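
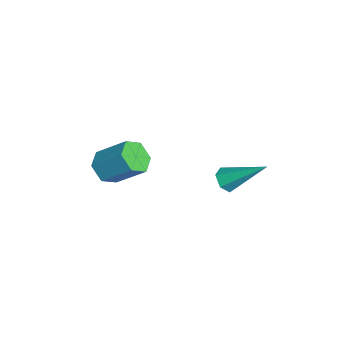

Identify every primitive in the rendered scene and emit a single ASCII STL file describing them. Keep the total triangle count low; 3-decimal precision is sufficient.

solid 
facet normal -0.292 -0.750 -0.594
outer loop
vertex 0.335 1.379 0.168
vertex -0.144 1.601 0.123
vertex 0.239 1.725 -0.222
endloop
endfacet
facet normal 0.982 0.080 -0.170
outer loop
vertex 0.335 1.379 0.168
vertex 0.239 1.725 -0.222
vertex 0.384 2.959 1.197
endloop
endfacet
facet normal -0.292 -0.750 -0.594
outer loop
vertex 0.239 1.725 -0.222
vertex -0.144 1.601 0.123
vertex -0.24 1.947 -0.267
endloop
endfacet
facet normal 0.375 0.680 -0.630
outer loop
vertex 0.239 1.725 -0.222
vertex -0.24 1.947 -0.267
vertex 0.384 2.959 1.197
endloop
endfacet
facet normal -0.292 -0.750 -0.594
outer loop
vertex -0.24 1.947 -0.267
vertex -0.144 1.601 0.123
vertex -0.623 1.823 0.078
endloop
endfacet
facet normal -0.536 0.784 -0.313
outer loop
vertex -0.24 1.947 -0.267
vertex -0.623 1.823 0.078
vertex 0.384 2.959 1.197
endloop
endfacet
facet normal -0.292 -0.750 -0.594
outer loop
vertex -0.623 1.823 0.078
vertex -0.144 1.601 0.123
vertex -0.527 1.477 0.468
endloop
endfacet
facet normal -0.839 0.288 0.462
outer loop
vertex -0.623 1.823 0.078
vertex -0.527 1.477 0.468
vertex 0.384 2.959 1.197
endloop
endfacet
facet normal -0.292 -0.750 -0.594
outer loop
vertex -0.527 1.477 0.468
vertex -0.144 1.601 0.123
vertex -0.048 1.255 0.513
endloop
endfacet
facet normal -0.231 -0.311 0.922
outer loop
vertex -0.527 1.477 0.468
vertex -0.048 1.255 0.513
vertex 0.384 2.959 1.197
endloop
endfacet
facet normal -0.292 -0.750 -0.594
outer loop
vertex -0.048 1.255 0.513
vertex -0.144 1.601 0.123
vertex 0.335 1.379 0.168
endloop
endfacet
facet normal 0.679 -0.415 0.605
outer loop
vertex -0.048 1.255 0.513
vertex 0.335 1.379 0.168
vertex 0.384 2.959 1.197
endloop
endfacet
facet normal -0.346 -0.682 -0.645
outer loop
vertex -2.284 -2.895 -0.613
vertex -2.602 -2.358 -1.01
vertex -1.908 -2.568 -1.16
endloop
endfacet
facet normal 0.789 -0.583 0.194
outer loop
vertex -2.284 -2.895 -0.613
vertex -1.908 -2.568 -1.16
vertex -1.76 -1.859 0.368
endloop
endfacet
facet normal 0.790 -0.582 0.194
outer loop
vertex -1.76 -1.859 0.368
vertex -1.908 -2.568 -1.16
vertex -1.384 -1.531 -0.179
endloop
endfacet
facet normal 0.344 0.682 0.645
outer loop
vertex -1.76 -1.859 0.368
vertex -1.384 -1.531 -0.179
vertex -2.078 -1.322 -0.03
endloop
endfacet
facet normal -0.346 -0.682 -0.645
outer loop
vertex -1.908 -2.568 -1.16
vertex -2.602 -2.358 -1.01
vertex -2.226 -2.031 -1.557
endloop
endfacet
facet normal 0.834 0.092 -0.543
outer loop
vertex -1.908 -2.568 -1.16
vertex -2.226 -2.031 -1.557
vertex -1.384 -1.531 -0.179
endloop
endfacet
facet normal 0.835 0.092 -0.543
outer loop
vertex -1.384 -1.531 -0.179
vertex -2.226 -2.031 -1.557
vertex -1.702 -0.994 -0.577
endloop
endfacet
facet normal 0.344 0.682 0.645
outer loop
vertex -1.384 -1.531 -0.179
vertex -1.702 -0.994 -0.577
vertex -2.078 -1.322 -0.03
endloop
endfacet
facet normal -0.345 -0.682 -0.645
outer loop
vertex -2.226 -2.031 -1.557
vertex -2.602 -2.358 -1.01
vertex -2.92 -1.821 -1.408
endloop
endfacet
facet normal 0.046 0.674 -0.737
outer loop
vertex -2.226 -2.031 -1.557
vertex -2.92 -1.821 -1.408
vertex -1.702 -0.994 -0.577
endloop
endfacet
facet normal 0.044 0.675 -0.736
outer loop
vertex -1.702 -0.994 -0.577
vertex -2.92 -1.821 -1.408
vertex -2.396 -0.785 -0.427
endloop
endfacet
facet normal 0.345 0.681 0.646
outer loop
vertex -1.702 -0.994 -0.577
vertex -2.396 -0.785 -0.427
vertex -2.078 -1.322 -0.03
endloop
endfacet
facet normal -0.344 -0.682 -0.645
outer loop
vertex -2.92 -1.821 -1.408
vertex -2.602 -2.358 -1.01
vertex -3.296 -2.149 -0.861
endloop
endfacet
facet normal -0.790 0.582 -0.193
outer loop
vertex -2.92 -1.821 -1.408
vertex -3.296 -2.149 -0.861
vertex -2.396 -0.785 -0.427
endloop
endfacet
facet normal -0.789 0.583 -0.194
outer loop
vertex -2.396 -0.785 -0.427
vertex -3.296 -2.149 -0.861
vertex -2.772 -1.112 0.12
endloop
endfacet
facet normal 0.346 0.682 0.645
outer loop
vertex -2.396 -0.785 -0.427
vertex -2.772 -1.112 0.12
vertex -2.078 -1.322 -0.03
endloop
endfacet
facet normal -0.344 -0.682 -0.645
outer loop
vertex -3.296 -2.149 -0.861
vertex -2.602 -2.358 -1.01
vertex -2.978 -2.686 -0.463
endloop
endfacet
facet normal -0.835 -0.092 0.543
outer loop
vertex -3.296 -2.149 -0.861
vertex -2.978 -2.686 -0.463
vertex -2.772 -1.112 0.12
endloop
endfacet
facet normal -0.834 -0.092 0.544
outer loop
vertex -2.772 -1.112 0.12
vertex -2.978 -2.686 -0.463
vertex -2.454 -1.649 0.517
endloop
endfacet
facet normal 0.346 0.682 0.645
outer loop
vertex -2.772 -1.112 0.12
vertex -2.454 -1.649 0.517
vertex -2.078 -1.322 -0.03
endloop
endfacet
facet normal -0.345 -0.681 -0.646
outer loop
vertex -2.978 -2.686 -0.463
vertex -2.602 -2.358 -1.01
vertex -2.284 -2.895 -0.613
endloop
endfacet
facet normal -0.044 -0.674 0.737
outer loop
vertex -2.978 -2.686 -0.463
vertex -2.284 -2.895 -0.613
vertex -2.454 -1.649 0.517
endloop
endfacet
facet normal -0.046 -0.675 0.737
outer loop
vertex -2.454 -1.649 0.517
vertex -2.284 -2.895 -0.613
vertex -1.76 -1.859 0.368
endloop
endfacet
facet normal 0.345 0.682 0.645
outer loop
vertex -2.454 -1.649 0.517
vertex -1.76 -1.859 0.368
vertex -2.078 -1.322 -0.03
endloop
endfacet

endsolid


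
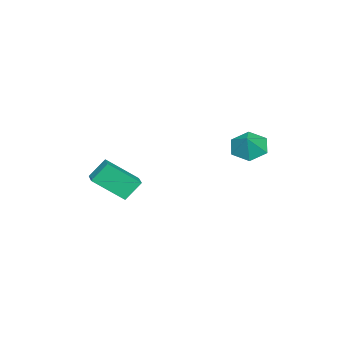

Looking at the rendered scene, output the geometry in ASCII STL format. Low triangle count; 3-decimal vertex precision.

solid 
facet normal -0.455 0.457 0.764
outer loop
vertex -1.271 -2.815 0.27
vertex -0.301 -2.219 0.491
vertex -1.831 -1.487 -0.857
endloop
endfacet
facet normal -0.836 -0.514 -0.190
outer loop
vertex -1.299 -2.021 -1.751
vertex -1.271 -2.815 0.27
vertex -1.831 -1.487 -0.857
endloop
endfacet
facet normal -0.455 0.456 0.765
outer loop
vertex -1.831 -1.487 -0.857
vertex -0.301 -2.219 0.491
vertex -0.862 -0.89 -0.636
endloop
endfacet
facet normal -0.307 0.726 -0.616
outer loop
vertex -0.862 -0.89 -0.636
vertex -1.299 -2.021 -1.751
vertex -1.831 -1.487 -0.857
endloop
endfacet
facet normal 0.306 -0.726 0.616
outer loop
vertex -1.271 -2.815 0.27
vertex 0.231 -2.753 -0.403
vertex -0.301 -2.219 0.491
endloop
endfacet
facet normal -0.836 -0.515 -0.191
outer loop
vertex -0.738 -3.35 -0.624
vertex -1.271 -2.815 0.27
vertex -1.299 -2.021 -1.751
endloop
endfacet
facet normal 0.306 -0.725 0.617
outer loop
vertex -0.738 -3.35 -0.624
vertex 0.231 -2.753 -0.403
vertex -1.271 -2.815 0.27
endloop
endfacet
facet normal 0.836 0.514 0.190
outer loop
vertex -0.301 -2.219 0.491
vertex 0.231 -2.753 -0.403
vertex -0.862 -0.89 -0.636
endloop
endfacet
facet normal -0.305 0.726 -0.616
outer loop
vertex -0.329 -1.425 -1.53
vertex -1.299 -2.021 -1.751
vertex -0.862 -0.89 -0.636
endloop
endfacet
facet normal 0.836 0.514 0.191
outer loop
vertex -0.862 -0.89 -0.636
vertex 0.231 -2.753 -0.403
vertex -0.329 -1.425 -1.53
endloop
endfacet
facet normal 0.455 -0.457 -0.765
outer loop
vertex -0.329 -1.425 -1.53
vertex -0.738 -3.35 -0.624
vertex -1.299 -2.021 -1.751
endloop
endfacet
facet normal 0.456 -0.456 -0.764
outer loop
vertex 0.231 -2.753 -0.403
vertex -0.738 -3.35 -0.624
vertex -0.329 -1.425 -1.53
endloop
endfacet
facet normal -0.665 -0.157 -0.730
outer loop
vertex -2.861 3.244 0.605
vertex -3.46 2.98 1.208
vertex -3.409 3.838 0.977
endloop
endfacet
facet normal 0.737 0.675 0.008
outer loop
vertex -2.861 3.244 0.605
vertex -3.409 3.838 0.977
vertex -2.78 3.14 1.952
endloop
endfacet
facet normal -0.665 -0.157 -0.730
outer loop
vertex -3.409 3.838 0.977
vertex -3.46 2.98 1.208
vertex -4.008 3.574 1.58
endloop
endfacet
facet normal 0.144 0.846 0.513
outer loop
vertex -3.409 3.838 0.977
vertex -4.008 3.574 1.58
vertex -2.78 3.14 1.952
endloop
endfacet
facet normal -0.666 -0.158 -0.729
outer loop
vertex -4.008 3.574 1.58
vertex -3.46 2.98 1.208
vertex -4.058 2.716 1.811
endloop
endfacet
facet normal -0.192 0.266 0.945
outer loop
vertex -4.008 3.574 1.58
vertex -4.058 2.716 1.811
vertex -2.78 3.14 1.952
endloop
endfacet
facet normal -0.666 -0.158 -0.729
outer loop
vertex -4.058 2.716 1.811
vertex -3.46 2.98 1.208
vertex -3.51 2.122 1.439
endloop
endfacet
facet normal 0.065 -0.486 0.872
outer loop
vertex -4.058 2.716 1.811
vertex -3.51 2.122 1.439
vertex -2.78 3.14 1.952
endloop
endfacet
facet normal -0.666 -0.158 -0.729
outer loop
vertex -3.51 2.122 1.439
vertex -3.46 2.98 1.208
vertex -2.912 2.386 0.836
endloop
endfacet
facet normal 0.659 -0.657 0.366
outer loop
vertex -3.51 2.122 1.439
vertex -2.912 2.386 0.836
vertex -2.78 3.14 1.952
endloop
endfacet
facet normal -0.665 -0.157 -0.730
outer loop
vertex -2.912 2.386 0.836
vertex -3.46 2.98 1.208
vertex -2.861 3.244 0.605
endloop
endfacet
facet normal 0.995 -0.077 -0.066
outer loop
vertex -2.912 2.386 0.836
vertex -2.861 3.244 0.605
vertex -2.78 3.14 1.952
endloop
endfacet

endsolid


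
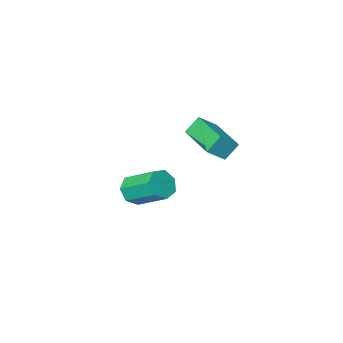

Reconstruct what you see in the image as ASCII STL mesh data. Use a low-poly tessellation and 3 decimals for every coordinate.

solid 
facet normal -0.607 0.106 0.788
outer loop
vertex -3.058 0.224 1.39
vertex -2.85 2.07 1.302
vertex -3.774 0.278 0.831
endloop
endfacet
facet normal -0.112 -0.993 0.047
outer loop
vertex -3.27 0.19 0.178
vertex -3.058 0.224 1.39
vertex -3.774 0.278 0.831
endloop
endfacet
facet normal -0.607 0.106 0.788
outer loop
vertex -3.774 0.278 0.831
vertex -2.85 2.07 1.302
vertex -3.566 2.124 0.743
endloop
endfacet
facet normal -0.786 0.059 -0.615
outer loop
vertex -3.566 2.124 0.743
vertex -3.27 0.19 0.178
vertex -3.774 0.278 0.831
endloop
endfacet
facet normal 0.786 -0.059 0.615
outer loop
vertex -3.058 0.224 1.39
vertex -2.346 1.982 0.649
vertex -2.85 2.07 1.302
endloop
endfacet
facet normal -0.112 -0.993 0.047
outer loop
vertex -2.554 0.136 0.737
vertex -3.058 0.224 1.39
vertex -3.27 0.19 0.178
endloop
endfacet
facet normal 0.786 -0.059 0.615
outer loop
vertex -2.554 0.136 0.737
vertex -2.346 1.982 0.649
vertex -3.058 0.224 1.39
endloop
endfacet
facet normal 0.112 0.993 -0.047
outer loop
vertex -2.85 2.07 1.302
vertex -2.346 1.982 0.649
vertex -3.566 2.124 0.743
endloop
endfacet
facet normal -0.786 0.059 -0.615
outer loop
vertex -3.062 2.036 0.09
vertex -3.27 0.19 0.178
vertex -3.566 2.124 0.743
endloop
endfacet
facet normal 0.112 0.993 -0.047
outer loop
vertex -3.566 2.124 0.743
vertex -2.346 1.982 0.649
vertex -3.062 2.036 0.09
endloop
endfacet
facet normal 0.607 -0.106 -0.788
outer loop
vertex -3.062 2.036 0.09
vertex -2.554 0.136 0.737
vertex -3.27 0.19 0.178
endloop
endfacet
facet normal 0.607 -0.106 -0.788
outer loop
vertex -2.346 1.982 0.649
vertex -2.554 0.136 0.737
vertex -3.062 2.036 0.09
endloop
endfacet
facet normal 0.325 -0.795 -0.512
outer loop
vertex -1.836 -3.493 -3.838
vertex -2.476 -3.563 -4.136
vertex -1.92 -3.187 -4.366
endloop
endfacet
facet normal 0.936 0.349 0.053
outer loop
vertex -1.836 -3.493 -3.838
vertex -1.92 -3.187 -4.366
vertex -2.363 -2.207 -3.006
endloop
endfacet
facet normal 0.936 0.348 0.054
outer loop
vertex -2.363 -2.207 -3.006
vertex -1.92 -3.187 -4.366
vertex -2.447 -1.9 -3.534
endloop
endfacet
facet normal -0.325 0.794 0.513
outer loop
vertex -2.363 -2.207 -3.006
vertex -2.447 -1.9 -3.534
vertex -3.004 -2.277 -3.304
endloop
endfacet
facet normal 0.325 -0.794 -0.513
outer loop
vertex -1.92 -3.187 -4.366
vertex -2.476 -3.563 -4.136
vertex -2.423 -3.164 -4.72
endloop
endfacet
facet normal 0.476 0.607 -0.637
outer loop
vertex -1.92 -3.187 -4.366
vertex -2.423 -3.164 -4.72
vertex -2.447 -1.9 -3.534
endloop
endfacet
facet normal 0.476 0.606 -0.637
outer loop
vertex -2.447 -1.9 -3.534
vertex -2.423 -3.164 -4.72
vertex -2.951 -1.877 -3.889
endloop
endfacet
facet normal -0.325 0.794 0.513
outer loop
vertex -2.447 -1.9 -3.534
vertex -2.951 -1.877 -3.889
vertex -3.004 -2.277 -3.304
endloop
endfacet
facet normal 0.326 -0.794 -0.513
outer loop
vertex -2.423 -3.164 -4.72
vertex -2.476 -3.563 -4.136
vertex -2.966 -3.442 -4.635
endloop
endfacet
facet normal -0.341 0.407 -0.847
outer loop
vertex -2.423 -3.164 -4.72
vertex -2.966 -3.442 -4.635
vertex -2.951 -1.877 -3.889
endloop
endfacet
facet normal -0.342 0.407 -0.847
outer loop
vertex -2.951 -1.877 -3.889
vertex -2.966 -3.442 -4.635
vertex -3.494 -2.155 -3.803
endloop
endfacet
facet normal -0.325 0.794 0.513
outer loop
vertex -2.951 -1.877 -3.889
vertex -3.494 -2.155 -3.803
vertex -3.004 -2.277 -3.304
endloop
endfacet
facet normal 0.325 -0.795 -0.512
outer loop
vertex -2.966 -3.442 -4.635
vertex -2.476 -3.563 -4.136
vertex -3.141 -3.811 -4.173
endloop
endfacet
facet normal -0.902 -0.098 -0.420
outer loop
vertex -2.966 -3.442 -4.635
vertex -3.141 -3.811 -4.173
vertex -3.494 -2.155 -3.803
endloop
endfacet
facet normal -0.902 -0.099 -0.420
outer loop
vertex -3.494 -2.155 -3.803
vertex -3.141 -3.811 -4.173
vertex -3.668 -2.525 -3.342
endloop
endfacet
facet normal -0.326 0.794 0.514
outer loop
vertex -3.494 -2.155 -3.803
vertex -3.668 -2.525 -3.342
vertex -3.004 -2.277 -3.304
endloop
endfacet
facet normal 0.325 -0.794 -0.514
outer loop
vertex -3.141 -3.811 -4.173
vertex -2.476 -3.563 -4.136
vertex -2.814 -3.994 -3.684
endloop
endfacet
facet normal -0.783 -0.531 0.325
outer loop
vertex -3.141 -3.811 -4.173
vertex -2.814 -3.994 -3.684
vertex -3.668 -2.525 -3.342
endloop
endfacet
facet normal -0.783 -0.531 0.324
outer loop
vertex -3.668 -2.525 -3.342
vertex -2.814 -3.994 -3.684
vertex -3.342 -2.707 -2.852
endloop
endfacet
facet normal -0.326 0.795 0.512
outer loop
vertex -3.668 -2.525 -3.342
vertex -3.342 -2.707 -2.852
vertex -3.004 -2.277 -3.304
endloop
endfacet
facet normal 0.327 -0.794 -0.513
outer loop
vertex -2.814 -3.994 -3.684
vertex -2.476 -3.563 -4.136
vertex -2.234 -3.852 -3.534
endloop
endfacet
facet normal -0.075 -0.563 0.823
outer loop
vertex -2.814 -3.994 -3.684
vertex -2.234 -3.852 -3.534
vertex -3.342 -2.707 -2.852
endloop
endfacet
facet normal -0.075 -0.563 0.823
outer loop
vertex -3.342 -2.707 -2.852
vertex -2.234 -3.852 -3.534
vertex -2.761 -2.566 -2.703
endloop
endfacet
facet normal -0.324 0.795 0.513
outer loop
vertex -3.342 -2.707 -2.852
vertex -2.761 -2.566 -2.703
vertex -3.004 -2.277 -3.304
endloop
endfacet
facet normal 0.325 -0.795 -0.512
outer loop
vertex -2.234 -3.852 -3.534
vertex -2.476 -3.563 -4.136
vertex -1.836 -3.493 -3.838
endloop
endfacet
facet normal 0.691 -0.171 0.703
outer loop
vertex -2.234 -3.852 -3.534
vertex -1.836 -3.493 -3.838
vertex -2.761 -2.566 -2.703
endloop
endfacet
facet normal 0.690 -0.172 0.703
outer loop
vertex -2.761 -2.566 -2.703
vertex -1.836 -3.493 -3.838
vertex -2.363 -2.207 -3.006
endloop
endfacet
facet normal -0.325 0.794 0.513
outer loop
vertex -2.761 -2.566 -2.703
vertex -2.363 -2.207 -3.006
vertex -3.004 -2.277 -3.304
endloop
endfacet

endsolid


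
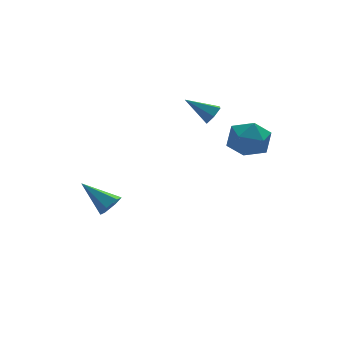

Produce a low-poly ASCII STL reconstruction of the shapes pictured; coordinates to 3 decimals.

solid 
facet normal -0.209 0.929 0.305
outer loop
vertex 2.352 -1.956 3.05
vertex 2.082 -2.32 3.975
vertex 3.058 -2.042 3.796
endloop
endfacet
facet normal 0.310 0.932 -0.186
outer loop
vertex 2.352 -1.956 3.05
vertex 3.058 -2.042 3.796
vertex 3.294 -2.313 2.83
endloop
endfacet
facet normal 0.055 0.626 -0.778
outer loop
vertex 2.352 -1.956 3.05
vertex 3.294 -2.313 2.83
vertex 2.464 -2.758 2.413
endloop
endfacet
facet normal -0.620 0.433 -0.654
outer loop
vertex 2.352 -1.956 3.05
vertex 2.464 -2.758 2.413
vertex 1.715 -2.763 3.12
endloop
endfacet
facet normal -0.784 0.620 0.015
outer loop
vertex 2.352 -1.956 3.05
vertex 1.715 -2.763 3.12
vertex 2.082 -2.32 3.975
endloop
endfacet
facet normal 0.846 0.529 0.058
outer loop
vertex 3.294 -2.313 2.83
vertex 3.058 -2.042 3.796
vertex 3.605 -2.897 3.62
endloop
endfacet
facet normal 0.007 0.524 0.852
outer loop
vertex 3.058 -2.042 3.796
vertex 2.082 -2.32 3.975
vertex 2.856 -2.902 4.327
endloop
endfacet
facet normal -0.923 0.026 0.383
outer loop
vertex 2.082 -2.32 3.975
vertex 1.715 -2.763 3.12
vertex 2.026 -3.347 3.91
endloop
endfacet
facet normal -0.659 -0.277 -0.700
outer loop
vertex 1.715 -2.763 3.12
vertex 2.464 -2.758 2.413
vertex 2.262 -3.618 2.944
endloop
endfacet
facet normal 0.434 0.033 -0.900
outer loop
vertex 2.464 -2.758 2.413
vertex 3.294 -2.313 2.83
vertex 3.238 -3.34 2.765
endloop
endfacet
facet normal 0.620 -0.433 0.654
outer loop
vertex 2.968 -3.704 3.69
vertex 3.605 -2.897 3.62
vertex 2.856 -2.902 4.327
endloop
endfacet
facet normal -0.055 -0.626 0.778
outer loop
vertex 2.968 -3.704 3.69
vertex 2.856 -2.902 4.327
vertex 2.026 -3.347 3.91
endloop
endfacet
facet normal -0.310 -0.932 0.186
outer loop
vertex 2.968 -3.704 3.69
vertex 2.026 -3.347 3.91
vertex 2.262 -3.618 2.944
endloop
endfacet
facet normal 0.209 -0.929 -0.305
outer loop
vertex 2.968 -3.704 3.69
vertex 2.262 -3.618 2.944
vertex 3.238 -3.34 2.765
endloop
endfacet
facet normal 0.784 -0.620 -0.015
outer loop
vertex 2.968 -3.704 3.69
vertex 3.238 -3.34 2.765
vertex 3.605 -2.897 3.62
endloop
endfacet
facet normal 0.659 0.277 0.700
outer loop
vertex 2.856 -2.902 4.327
vertex 3.605 -2.897 3.62
vertex 3.058 -2.042 3.796
endloop
endfacet
facet normal -0.434 -0.033 0.900
outer loop
vertex 2.026 -3.347 3.91
vertex 2.856 -2.902 4.327
vertex 2.082 -2.32 3.975
endloop
endfacet
facet normal -0.846 -0.529 -0.058
outer loop
vertex 2.262 -3.618 2.944
vertex 2.026 -3.347 3.91
vertex 1.715 -2.763 3.12
endloop
endfacet
facet normal -0.007 -0.524 -0.852
outer loop
vertex 3.238 -3.34 2.765
vertex 2.262 -3.618 2.944
vertex 2.464 -2.758 2.413
endloop
endfacet
facet normal 0.923 -0.026 -0.383
outer loop
vertex 3.605 -2.897 3.62
vertex 3.238 -3.34 2.765
vertex 3.294 -2.313 2.83
endloop
endfacet
facet normal 0.559 -0.628 -0.541
outer loop
vertex -2.2 -0.192 -0.876
vertex -2.391 0.1 -1.413
vertex -1.867 0.303 -1.107
endloop
endfacet
facet normal 0.446 0.114 0.888
outer loop
vertex -2.2 -0.192 -0.876
vertex -1.867 0.303 -1.107
vertex -3.369 1.2 -0.467
endloop
endfacet
facet normal 0.559 -0.630 -0.539
outer loop
vertex -1.867 0.303 -1.107
vertex -2.391 0.1 -1.413
vertex -2.057 0.594 -1.644
endloop
endfacet
facet normal 0.569 0.790 0.227
outer loop
vertex -1.867 0.303 -1.107
vertex -2.057 0.594 -1.644
vertex -3.369 1.2 -0.467
endloop
endfacet
facet normal 0.558 -0.630 -0.540
outer loop
vertex -2.057 0.594 -1.644
vertex -2.391 0.1 -1.413
vertex -2.582 0.391 -1.95
endloop
endfacet
facet normal -0.045 0.867 -0.497
outer loop
vertex -2.057 0.594 -1.644
vertex -2.582 0.391 -1.95
vertex -3.369 1.2 -0.467
endloop
endfacet
facet normal 0.560 -0.629 -0.540
outer loop
vertex -2.582 0.391 -1.95
vertex -2.391 0.1 -1.413
vertex -2.915 -0.104 -1.719
endloop
endfacet
facet normal -0.784 0.266 -0.561
outer loop
vertex -2.582 0.391 -1.95
vertex -2.915 -0.104 -1.719
vertex -3.369 1.2 -0.467
endloop
endfacet
facet normal 0.560 -0.629 -0.539
outer loop
vertex -2.915 -0.104 -1.719
vertex -2.391 0.1 -1.413
vertex -2.725 -0.395 -1.182
endloop
endfacet
facet normal -0.907 -0.410 0.098
outer loop
vertex -2.915 -0.104 -1.719
vertex -2.725 -0.395 -1.182
vertex -3.369 1.2 -0.467
endloop
endfacet
facet normal 0.558 -0.629 -0.541
outer loop
vertex -2.725 -0.395 -1.182
vertex -2.391 0.1 -1.413
vertex -2.2 -0.192 -0.876
endloop
endfacet
facet normal -0.292 -0.487 0.823
outer loop
vertex -2.725 -0.395 -1.182
vertex -2.2 -0.192 -0.876
vertex -3.369 1.2 -0.467
endloop
endfacet
facet normal 0.730 -0.408 -0.549
outer loop
vertex 2.695 0.776 3.326
vertex 2.446 0.99 2.836
vertex 2.846 1.311 3.129
endloop
endfacet
facet normal 0.360 0.231 0.904
outer loop
vertex 2.695 0.776 3.326
vertex 2.846 1.311 3.129
vertex 1.374 1.59 3.644
endloop
endfacet
facet normal 0.729 -0.407 -0.549
outer loop
vertex 2.846 1.311 3.129
vertex 2.446 0.99 2.836
vertex 2.597 1.526 2.639
endloop
endfacet
facet normal 0.269 0.925 0.269
outer loop
vertex 2.846 1.311 3.129
vertex 2.597 1.526 2.639
vertex 1.374 1.59 3.644
endloop
endfacet
facet normal 0.729 -0.407 -0.549
outer loop
vertex 2.597 1.526 2.639
vertex 2.446 0.99 2.836
vertex 2.197 1.205 2.346
endloop
endfacet
facet normal -0.330 0.827 -0.455
outer loop
vertex 2.597 1.526 2.639
vertex 2.197 1.205 2.346
vertex 1.374 1.59 3.644
endloop
endfacet
facet normal 0.729 -0.408 -0.549
outer loop
vertex 2.197 1.205 2.346
vertex 2.446 0.99 2.836
vertex 2.047 0.67 2.544
endloop
endfacet
facet normal -0.839 0.035 -0.542
outer loop
vertex 2.197 1.205 2.346
vertex 2.047 0.67 2.544
vertex 1.374 1.59 3.644
endloop
endfacet
facet normal 0.729 -0.408 -0.549
outer loop
vertex 2.047 0.67 2.544
vertex 2.446 0.99 2.836
vertex 2.296 0.455 3.034
endloop
endfacet
facet normal -0.748 -0.657 0.092
outer loop
vertex 2.047 0.67 2.544
vertex 2.296 0.455 3.034
vertex 1.374 1.59 3.644
endloop
endfacet
facet normal 0.730 -0.408 -0.549
outer loop
vertex 2.296 0.455 3.034
vertex 2.446 0.99 2.836
vertex 2.695 0.776 3.326
endloop
endfacet
facet normal -0.148 -0.559 0.816
outer loop
vertex 2.296 0.455 3.034
vertex 2.695 0.776 3.326
vertex 1.374 1.59 3.644
endloop
endfacet

endsolid


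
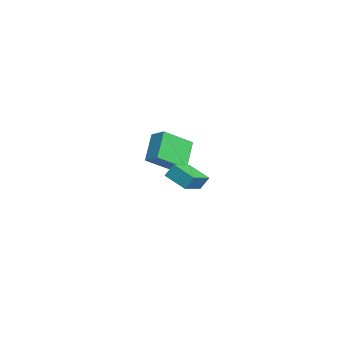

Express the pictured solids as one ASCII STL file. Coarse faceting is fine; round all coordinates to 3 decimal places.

solid 
facet normal -0.746 0.583 -0.322
outer loop
vertex 2.327 -2.962 -1.019
vertex 3.325 -2.022 -1.627
vertex 2.295 -3.432 -1.797
endloop
endfacet
facet normal -0.665 -0.626 0.406
outer loop
vertex 3.555 -4.418 -1.253
vertex 2.327 -2.962 -1.019
vertex 2.295 -3.432 -1.797
endloop
endfacet
facet normal -0.746 0.584 -0.321
outer loop
vertex 2.295 -3.432 -1.797
vertex 3.325 -2.022 -1.627
vertex 3.293 -2.492 -2.406
endloop
endfacet
facet normal -0.035 -0.517 -0.855
outer loop
vertex 3.293 -2.492 -2.406
vertex 3.555 -4.418 -1.253
vertex 2.295 -3.432 -1.797
endloop
endfacet
facet normal 0.035 0.516 0.856
outer loop
vertex 2.327 -2.962 -1.019
vertex 4.585 -3.008 -1.083
vertex 3.325 -2.022 -1.627
endloop
endfacet
facet normal -0.666 -0.627 0.405
outer loop
vertex 3.587 -3.948 -0.474
vertex 2.327 -2.962 -1.019
vertex 3.555 -4.418 -1.253
endloop
endfacet
facet normal 0.035 0.517 0.855
outer loop
vertex 3.587 -3.948 -0.474
vertex 4.585 -3.008 -1.083
vertex 2.327 -2.962 -1.019
endloop
endfacet
facet normal 0.665 0.627 -0.405
outer loop
vertex 3.325 -2.022 -1.627
vertex 4.585 -3.008 -1.083
vertex 3.293 -2.492 -2.406
endloop
endfacet
facet normal -0.034 -0.517 -0.855
outer loop
vertex 4.553 -3.478 -1.861
vertex 3.555 -4.418 -1.253
vertex 3.293 -2.492 -2.406
endloop
endfacet
facet normal 0.666 0.626 -0.406
outer loop
vertex 3.293 -2.492 -2.406
vertex 4.585 -3.008 -1.083
vertex 4.553 -3.478 -1.861
endloop
endfacet
facet normal 0.746 -0.584 0.322
outer loop
vertex 4.553 -3.478 -1.861
vertex 3.587 -3.948 -0.474
vertex 3.555 -4.418 -1.253
endloop
endfacet
facet normal 0.746 -0.583 0.322
outer loop
vertex 4.585 -3.008 -1.083
vertex 3.587 -3.948 -0.474
vertex 4.553 -3.478 -1.861
endloop
endfacet
facet normal -0.641 0.251 0.726
outer loop
vertex -3.17 -3.682 -0.454
vertex -3.785 -1.954 -1.595
vertex -3.961 -4.287 -0.943
endloop
endfacet
facet normal 0.285 -0.800 0.528
outer loop
vertex -2.635 -4.806 -2.445
vertex -3.17 -3.682 -0.454
vertex -3.961 -4.287 -0.943
endloop
endfacet
facet normal -0.640 0.251 0.726
outer loop
vertex -3.961 -4.287 -0.943
vertex -3.785 -1.954 -1.595
vertex -4.577 -2.559 -2.084
endloop
endfacet
facet normal -0.713 -0.545 -0.441
outer loop
vertex -4.577 -2.559 -2.084
vertex -2.635 -4.806 -2.445
vertex -3.961 -4.287 -0.943
endloop
endfacet
facet normal 0.713 0.545 0.441
outer loop
vertex -3.17 -3.682 -0.454
vertex -2.459 -2.473 -3.097
vertex -3.785 -1.954 -1.595
endloop
endfacet
facet normal 0.285 -0.800 0.528
outer loop
vertex -1.843 -4.201 -1.956
vertex -3.17 -3.682 -0.454
vertex -2.635 -4.806 -2.445
endloop
endfacet
facet normal 0.713 0.545 0.441
outer loop
vertex -1.843 -4.201 -1.956
vertex -2.459 -2.473 -3.097
vertex -3.17 -3.682 -0.454
endloop
endfacet
facet normal -0.285 0.800 -0.528
outer loop
vertex -3.785 -1.954 -1.595
vertex -2.459 -2.473 -3.097
vertex -4.577 -2.559 -2.084
endloop
endfacet
facet normal -0.713 -0.545 -0.441
outer loop
vertex -3.25 -3.078 -3.586
vertex -2.635 -4.806 -2.445
vertex -4.577 -2.559 -2.084
endloop
endfacet
facet normal -0.285 0.800 -0.528
outer loop
vertex -4.577 -2.559 -2.084
vertex -2.459 -2.473 -3.097
vertex -3.25 -3.078 -3.586
endloop
endfacet
facet normal 0.640 -0.251 -0.726
outer loop
vertex -3.25 -3.078 -3.586
vertex -1.843 -4.201 -1.956
vertex -2.635 -4.806 -2.445
endloop
endfacet
facet normal 0.641 -0.251 -0.726
outer loop
vertex -2.459 -2.473 -3.097
vertex -1.843 -4.201 -1.956
vertex -3.25 -3.078 -3.586
endloop
endfacet

endsolid


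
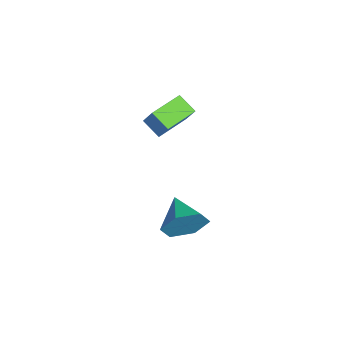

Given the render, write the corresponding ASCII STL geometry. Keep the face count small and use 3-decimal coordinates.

solid 
facet normal -0.641 0.767 0.041
outer loop
vertex -4.448 2.831 3.517
vertex -4.014 3.147 4.396
vertex -3.819 3.384 3.008
endloop
endfacet
facet normal -0.421 -0.307 -0.854
outer loop
vertex -2.806 2.173 2.944
vertex -4.448 2.831 3.517
vertex -3.819 3.384 3.008
endloop
endfacet
facet normal -0.641 0.767 0.041
outer loop
vertex -3.819 3.384 3.008
vertex -4.014 3.147 4.396
vertex -3.385 3.7 3.887
endloop
endfacet
facet normal 0.642 0.564 -0.520
outer loop
vertex -3.385 3.7 3.887
vertex -2.806 2.173 2.944
vertex -3.819 3.384 3.008
endloop
endfacet
facet normal -0.642 -0.564 0.520
outer loop
vertex -4.448 2.831 3.517
vertex -3.001 1.936 4.332
vertex -4.014 3.147 4.396
endloop
endfacet
facet normal -0.421 -0.307 -0.854
outer loop
vertex -3.435 1.62 3.453
vertex -4.448 2.831 3.517
vertex -2.806 2.173 2.944
endloop
endfacet
facet normal -0.642 -0.564 0.520
outer loop
vertex -3.435 1.62 3.453
vertex -3.001 1.936 4.332
vertex -4.448 2.831 3.517
endloop
endfacet
facet normal 0.421 0.307 0.854
outer loop
vertex -4.014 3.147 4.396
vertex -3.001 1.936 4.332
vertex -3.385 3.7 3.887
endloop
endfacet
facet normal 0.642 0.564 -0.520
outer loop
vertex -2.372 2.489 3.823
vertex -2.806 2.173 2.944
vertex -3.385 3.7 3.887
endloop
endfacet
facet normal 0.421 0.307 0.854
outer loop
vertex -3.385 3.7 3.887
vertex -3.001 1.936 4.332
vertex -2.372 2.489 3.823
endloop
endfacet
facet normal 0.641 -0.767 -0.041
outer loop
vertex -2.372 2.489 3.823
vertex -3.435 1.62 3.453
vertex -2.806 2.173 2.944
endloop
endfacet
facet normal 0.641 -0.767 -0.041
outer loop
vertex -3.001 1.936 4.332
vertex -3.435 1.62 3.453
vertex -2.372 2.489 3.823
endloop
endfacet
facet normal 0.952 0.158 -0.262
outer loop
vertex -0.838 2.592 -0.502
vertex -1.157 3.023 -1.404
vertex -1.023 3.624 -0.554
endloop
endfacet
facet normal -0.264 0.001 0.965
outer loop
vertex -0.838 2.592 -0.502
vertex -1.023 3.624 -0.554
vertex -2.643 2.777 -0.996
endloop
endfacet
facet normal 0.952 0.158 -0.262
outer loop
vertex -1.023 3.624 -0.554
vertex -1.157 3.023 -1.404
vertex -1.343 4.055 -1.456
endloop
endfacet
facet normal -0.504 0.696 0.511
outer loop
vertex -1.023 3.624 -0.554
vertex -1.343 4.055 -1.456
vertex -2.643 2.777 -0.996
endloop
endfacet
facet normal 0.952 0.158 -0.262
outer loop
vertex -1.343 4.055 -1.456
vertex -1.157 3.023 -1.404
vertex -1.477 3.454 -2.307
endloop
endfacet
facet normal -0.719 0.616 -0.322
outer loop
vertex -1.343 4.055 -1.456
vertex -1.477 3.454 -2.307
vertex -2.643 2.777 -0.996
endloop
endfacet
facet normal 0.952 0.157 -0.262
outer loop
vertex -1.477 3.454 -2.307
vertex -1.157 3.023 -1.404
vertex -1.292 2.422 -2.255
endloop
endfacet
facet normal -0.695 -0.160 -0.701
outer loop
vertex -1.477 3.454 -2.307
vertex -1.292 2.422 -2.255
vertex -2.643 2.777 -0.996
endloop
endfacet
facet normal 0.952 0.158 -0.262
outer loop
vertex -1.292 2.422 -2.255
vertex -1.157 3.023 -1.404
vertex -0.972 1.991 -1.353
endloop
endfacet
facet normal -0.455 -0.855 -0.247
outer loop
vertex -1.292 2.422 -2.255
vertex -0.972 1.991 -1.353
vertex -2.643 2.777 -0.996
endloop
endfacet
facet normal 0.952 0.158 -0.261
outer loop
vertex -0.972 1.991 -1.353
vertex -1.157 3.023 -1.404
vertex -0.838 2.592 -0.502
endloop
endfacet
facet normal -0.240 -0.775 0.585
outer loop
vertex -0.972 1.991 -1.353
vertex -0.838 2.592 -0.502
vertex -2.643 2.777 -0.996
endloop
endfacet

endsolid


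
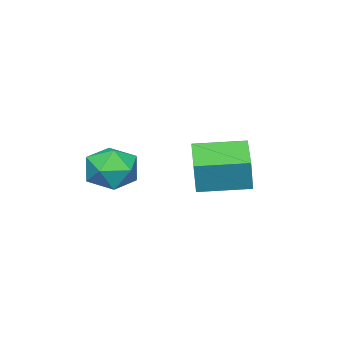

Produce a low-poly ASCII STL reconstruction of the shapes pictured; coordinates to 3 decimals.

solid 
facet normal -0.769 -0.581 0.266
outer loop
vertex -0.511 2.029 -0.601
vertex -1.645 3.597 -0.459
vertex -0.872 1.89 -1.947
endloop
endfacet
facet normal 0.584 -0.808 -0.073
outer loop
vertex 0.445 2.883 -2.401
vertex -0.511 2.029 -0.601
vertex -0.872 1.89 -1.947
endloop
endfacet
facet normal -0.770 -0.580 0.265
outer loop
vertex -0.872 1.89 -1.947
vertex -1.645 3.597 -0.459
vertex -2.005 3.459 -1.805
endloop
endfacet
facet normal -0.257 -0.099 -0.961
outer loop
vertex -2.005 3.459 -1.805
vertex 0.445 2.883 -2.401
vertex -0.872 1.89 -1.947
endloop
endfacet
facet normal 0.257 0.099 0.961
outer loop
vertex -0.511 2.029 -0.601
vertex -0.328 4.59 -0.913
vertex -1.645 3.597 -0.459
endloop
endfacet
facet normal 0.584 -0.808 -0.073
outer loop
vertex 0.805 3.021 -1.055
vertex -0.511 2.029 -0.601
vertex 0.445 2.883 -2.401
endloop
endfacet
facet normal 0.257 0.099 0.961
outer loop
vertex 0.805 3.021 -1.055
vertex -0.328 4.59 -0.913
vertex -0.511 2.029 -0.601
endloop
endfacet
facet normal -0.584 0.808 0.073
outer loop
vertex -1.645 3.597 -0.459
vertex -0.328 4.59 -0.913
vertex -2.005 3.459 -1.805
endloop
endfacet
facet normal -0.257 -0.099 -0.961
outer loop
vertex -0.689 4.451 -2.259
vertex 0.445 2.883 -2.401
vertex -2.005 3.459 -1.805
endloop
endfacet
facet normal -0.584 0.808 0.073
outer loop
vertex -2.005 3.459 -1.805
vertex -0.328 4.59 -0.913
vertex -0.689 4.451 -2.259
endloop
endfacet
facet normal 0.770 0.581 -0.265
outer loop
vertex -0.689 4.451 -2.259
vertex 0.805 3.021 -1.055
vertex 0.445 2.883 -2.401
endloop
endfacet
facet normal 0.770 0.580 -0.266
outer loop
vertex -0.328 4.59 -0.913
vertex 0.805 3.021 -1.055
vertex -0.689 4.451 -2.259
endloop
endfacet
facet normal -0.135 0.721 0.679
outer loop
vertex 2.931 1.981 -0.801
vertex 2.022 1.539 -0.512
vertex 2.916 1.259 -0.037
endloop
endfacet
facet normal 0.560 0.597 0.575
outer loop
vertex 2.931 1.981 -0.801
vertex 2.916 1.259 -0.037
vertex 3.678 1.242 -0.762
endloop
endfacet
facet normal 0.702 0.703 -0.116
outer loop
vertex 2.931 1.981 -0.801
vertex 3.678 1.242 -0.762
vertex 3.254 1.513 -1.685
endloop
endfacet
facet normal 0.094 0.894 -0.439
outer loop
vertex 2.931 1.981 -0.801
vertex 3.254 1.513 -1.685
vertex 2.23 1.696 -1.531
endloop
endfacet
facet normal -0.423 0.905 0.053
outer loop
vertex 2.931 1.981 -0.801
vertex 2.23 1.696 -1.531
vertex 2.022 1.539 -0.512
endloop
endfacet
facet normal 0.685 -0.090 0.723
outer loop
vertex 3.678 1.242 -0.762
vertex 2.916 1.259 -0.037
vertex 3.23 0.344 -0.449
endloop
endfacet
facet normal -0.439 0.111 0.892
outer loop
vertex 2.916 1.259 -0.037
vertex 2.022 1.539 -0.512
vertex 2.206 0.527 -0.295
endloop
endfacet
facet normal -0.904 0.409 -0.122
outer loop
vertex 2.022 1.539 -0.512
vertex 2.23 1.696 -1.531
vertex 1.782 0.798 -1.218
endloop
endfacet
facet normal -0.068 0.390 -0.918
outer loop
vertex 2.23 1.696 -1.531
vertex 3.254 1.513 -1.685
vertex 2.544 0.781 -1.943
endloop
endfacet
facet normal 0.915 0.081 -0.396
outer loop
vertex 3.254 1.513 -1.685
vertex 3.678 1.242 -0.762
vertex 3.438 0.501 -1.468
endloop
endfacet
facet normal -0.094 -0.894 0.439
outer loop
vertex 2.529 0.059 -1.179
vertex 3.23 0.344 -0.449
vertex 2.206 0.527 -0.295
endloop
endfacet
facet normal -0.702 -0.703 0.116
outer loop
vertex 2.529 0.059 -1.179
vertex 2.206 0.527 -0.295
vertex 1.782 0.798 -1.218
endloop
endfacet
facet normal -0.560 -0.597 -0.575
outer loop
vertex 2.529 0.059 -1.179
vertex 1.782 0.798 -1.218
vertex 2.544 0.781 -1.943
endloop
endfacet
facet normal 0.135 -0.721 -0.679
outer loop
vertex 2.529 0.059 -1.179
vertex 2.544 0.781 -1.943
vertex 3.438 0.501 -1.468
endloop
endfacet
facet normal 0.423 -0.905 -0.053
outer loop
vertex 2.529 0.059 -1.179
vertex 3.438 0.501 -1.468
vertex 3.23 0.344 -0.449
endloop
endfacet
facet normal 0.068 -0.390 0.918
outer loop
vertex 2.206 0.527 -0.295
vertex 3.23 0.344 -0.449
vertex 2.916 1.259 -0.037
endloop
endfacet
facet normal -0.915 -0.081 0.396
outer loop
vertex 1.782 0.798 -1.218
vertex 2.206 0.527 -0.295
vertex 2.022 1.539 -0.512
endloop
endfacet
facet normal -0.685 0.090 -0.723
outer loop
vertex 2.544 0.781 -1.943
vertex 1.782 0.798 -1.218
vertex 2.23 1.696 -1.531
endloop
endfacet
facet normal 0.439 -0.111 -0.892
outer loop
vertex 3.438 0.501 -1.468
vertex 2.544 0.781 -1.943
vertex 3.254 1.513 -1.685
endloop
endfacet
facet normal 0.904 -0.409 0.122
outer loop
vertex 3.23 0.344 -0.449
vertex 3.438 0.501 -1.468
vertex 3.678 1.242 -0.762
endloop
endfacet

endsolid


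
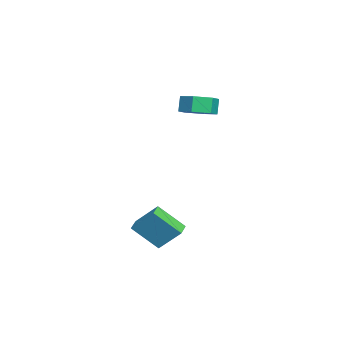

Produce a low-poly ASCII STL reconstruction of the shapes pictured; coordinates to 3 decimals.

solid 
facet normal 0.385 -0.082 -0.919
outer loop
vertex -1.254 4.215 2.76
vertex -2.03 3.496 2.499
vertex -2.196 4.56 2.335
endloop
endfacet
facet normal 0.323 0.945 0.052
outer loop
vertex -1.254 4.215 2.76
vertex -2.196 4.56 2.335
vertex -1.673 4.303 3.762
endloop
endfacet
facet normal 0.323 0.945 0.052
outer loop
vertex -1.673 4.303 3.762
vertex -2.196 4.56 2.335
vertex -2.616 4.649 3.337
endloop
endfacet
facet normal -0.384 0.082 0.920
outer loop
vertex -1.673 4.303 3.762
vertex -2.616 4.649 3.337
vertex -2.45 3.584 3.501
endloop
endfacet
facet normal 0.385 -0.082 -0.919
outer loop
vertex -2.196 4.56 2.335
vertex -2.03 3.496 2.499
vertex -2.973 3.841 2.074
endloop
endfacet
facet normal -0.587 0.747 -0.312
outer loop
vertex -2.196 4.56 2.335
vertex -2.973 3.841 2.074
vertex -2.616 4.649 3.337
endloop
endfacet
facet normal -0.587 0.747 -0.312
outer loop
vertex -2.616 4.649 3.337
vertex -2.973 3.841 2.074
vertex -3.392 3.93 3.076
endloop
endfacet
facet normal -0.385 0.082 0.919
outer loop
vertex -2.616 4.649 3.337
vertex -3.392 3.93 3.076
vertex -2.45 3.584 3.501
endloop
endfacet
facet normal 0.385 -0.082 -0.919
outer loop
vertex -2.973 3.841 2.074
vertex -2.03 3.496 2.499
vertex -2.807 2.777 2.238
endloop
endfacet
facet normal -0.910 -0.198 -0.363
outer loop
vertex -2.973 3.841 2.074
vertex -2.807 2.777 2.238
vertex -3.392 3.93 3.076
endloop
endfacet
facet normal -0.910 -0.198 -0.363
outer loop
vertex -3.392 3.93 3.076
vertex -2.807 2.777 2.238
vertex -3.226 2.865 3.24
endloop
endfacet
facet normal -0.385 0.082 0.919
outer loop
vertex -3.392 3.93 3.076
vertex -3.226 2.865 3.24
vertex -2.45 3.584 3.501
endloop
endfacet
facet normal 0.384 -0.082 -0.920
outer loop
vertex -2.807 2.777 2.238
vertex -2.03 3.496 2.499
vertex -1.864 2.431 2.663
endloop
endfacet
facet normal -0.323 -0.945 -0.052
outer loop
vertex -2.807 2.777 2.238
vertex -1.864 2.431 2.663
vertex -3.226 2.865 3.24
endloop
endfacet
facet normal -0.323 -0.945 -0.051
outer loop
vertex -3.226 2.865 3.24
vertex -1.864 2.431 2.663
vertex -2.284 2.52 3.665
endloop
endfacet
facet normal -0.385 0.082 0.919
outer loop
vertex -3.226 2.865 3.24
vertex -2.284 2.52 3.665
vertex -2.45 3.584 3.501
endloop
endfacet
facet normal 0.385 -0.082 -0.919
outer loop
vertex -1.864 2.431 2.663
vertex -2.03 3.496 2.499
vertex -1.088 3.15 2.924
endloop
endfacet
facet normal 0.587 -0.747 0.312
outer loop
vertex -1.864 2.431 2.663
vertex -1.088 3.15 2.924
vertex -2.284 2.52 3.665
endloop
endfacet
facet normal 0.587 -0.747 0.312
outer loop
vertex -2.284 2.52 3.665
vertex -1.088 3.15 2.924
vertex -1.507 3.239 3.926
endloop
endfacet
facet normal -0.385 0.082 0.919
outer loop
vertex -2.284 2.52 3.665
vertex -1.507 3.239 3.926
vertex -2.45 3.584 3.501
endloop
endfacet
facet normal 0.385 -0.082 -0.919
outer loop
vertex -1.088 3.15 2.924
vertex -2.03 3.496 2.499
vertex -1.254 4.215 2.76
endloop
endfacet
facet normal 0.910 0.198 0.363
outer loop
vertex -1.088 3.15 2.924
vertex -1.254 4.215 2.76
vertex -1.507 3.239 3.926
endloop
endfacet
facet normal 0.910 0.198 0.363
outer loop
vertex -1.507 3.239 3.926
vertex -1.254 4.215 2.76
vertex -1.673 4.303 3.762
endloop
endfacet
facet normal -0.385 0.082 0.919
outer loop
vertex -1.507 3.239 3.926
vertex -1.673 4.303 3.762
vertex -2.45 3.584 3.501
endloop
endfacet
facet normal -0.967 0.226 0.114
outer loop
vertex 3.427 1.444 -2.294
vertex 3.605 2.896 -3.672
vertex 2.995 0.255 -3.602
endloop
endfacet
facet normal -0.089 -0.722 0.686
outer loop
vertex 3.895 0.044 -3.708
vertex 3.427 1.444 -2.294
vertex 2.995 0.255 -3.602
endloop
endfacet
facet normal -0.967 0.226 0.114
outer loop
vertex 2.995 0.255 -3.602
vertex 3.605 2.896 -3.672
vertex 3.173 1.707 -4.98
endloop
endfacet
facet normal -0.238 -0.653 -0.719
outer loop
vertex 3.173 1.707 -4.98
vertex 3.895 0.044 -3.708
vertex 2.995 0.255 -3.602
endloop
endfacet
facet normal 0.238 0.653 0.719
outer loop
vertex 3.427 1.444 -2.294
vertex 4.505 2.685 -3.778
vertex 3.605 2.896 -3.672
endloop
endfacet
facet normal -0.089 -0.722 0.686
outer loop
vertex 4.327 1.233 -2.4
vertex 3.427 1.444 -2.294
vertex 3.895 0.044 -3.708
endloop
endfacet
facet normal 0.238 0.653 0.719
outer loop
vertex 4.327 1.233 -2.4
vertex 4.505 2.685 -3.778
vertex 3.427 1.444 -2.294
endloop
endfacet
facet normal 0.089 0.722 -0.686
outer loop
vertex 3.605 2.896 -3.672
vertex 4.505 2.685 -3.778
vertex 3.173 1.707 -4.98
endloop
endfacet
facet normal -0.238 -0.653 -0.719
outer loop
vertex 4.073 1.496 -5.086
vertex 3.895 0.044 -3.708
vertex 3.173 1.707 -4.98
endloop
endfacet
facet normal 0.089 0.722 -0.686
outer loop
vertex 3.173 1.707 -4.98
vertex 4.505 2.685 -3.778
vertex 4.073 1.496 -5.086
endloop
endfacet
facet normal 0.967 -0.226 -0.114
outer loop
vertex 4.073 1.496 -5.086
vertex 4.327 1.233 -2.4
vertex 3.895 0.044 -3.708
endloop
endfacet
facet normal 0.967 -0.226 -0.114
outer loop
vertex 4.505 2.685 -3.778
vertex 4.327 1.233 -2.4
vertex 4.073 1.496 -5.086
endloop
endfacet

endsolid


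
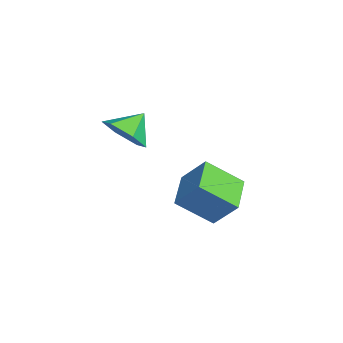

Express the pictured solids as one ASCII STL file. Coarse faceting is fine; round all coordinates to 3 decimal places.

solid 
facet normal -0.925 0.307 0.225
outer loop
vertex -0.933 -1.149 -2.276
vertex -0.339 -0.265 -1.042
vertex -0.715 0.4 -3.491
endloop
endfacet
facet normal -0.364 -0.543 -0.757
outer loop
vertex 0.959 -0.155 -3.898
vertex -0.933 -1.149 -2.276
vertex -0.715 0.4 -3.491
endloop
endfacet
facet normal -0.925 0.307 0.225
outer loop
vertex -0.715 0.4 -3.491
vertex -0.339 -0.265 -1.042
vertex -0.121 1.284 -2.256
endloop
endfacet
facet normal 0.110 0.782 -0.613
outer loop
vertex -0.121 1.284 -2.256
vertex 0.959 -0.155 -3.898
vertex -0.715 0.4 -3.491
endloop
endfacet
facet normal -0.110 -0.782 0.613
outer loop
vertex -0.933 -1.149 -2.276
vertex 1.335 -0.82 -1.449
vertex -0.339 -0.265 -1.042
endloop
endfacet
facet normal -0.364 -0.542 -0.757
outer loop
vertex 0.741 -1.704 -2.684
vertex -0.933 -1.149 -2.276
vertex 0.959 -0.155 -3.898
endloop
endfacet
facet normal -0.110 -0.782 0.613
outer loop
vertex 0.741 -1.704 -2.684
vertex 1.335 -0.82 -1.449
vertex -0.933 -1.149 -2.276
endloop
endfacet
facet normal 0.364 0.542 0.757
outer loop
vertex -0.339 -0.265 -1.042
vertex 1.335 -0.82 -1.449
vertex -0.121 1.284 -2.256
endloop
endfacet
facet normal 0.110 0.782 -0.613
outer loop
vertex 1.553 0.729 -2.664
vertex 0.959 -0.155 -3.898
vertex -0.121 1.284 -2.256
endloop
endfacet
facet normal 0.364 0.542 0.757
outer loop
vertex -0.121 1.284 -2.256
vertex 1.335 -0.82 -1.449
vertex 1.553 0.729 -2.664
endloop
endfacet
facet normal 0.925 -0.307 -0.225
outer loop
vertex 1.553 0.729 -2.664
vertex 0.741 -1.704 -2.684
vertex 0.959 -0.155 -3.898
endloop
endfacet
facet normal 0.925 -0.307 -0.225
outer loop
vertex 1.335 -0.82 -1.449
vertex 0.741 -1.704 -2.684
vertex 1.553 0.729 -2.664
endloop
endfacet
facet normal 0.419 -0.670 -0.612
outer loop
vertex 1.725 -4.319 2.706
vertex 1.362 -3.766 1.852
vertex 2.333 -3.54 2.269
endloop
endfacet
facet normal 0.334 0.249 0.909
outer loop
vertex 1.725 -4.319 2.706
vertex 2.333 -3.54 2.269
vertex 0.818 -2.894 2.648
endloop
endfacet
facet normal 0.419 -0.671 -0.612
outer loop
vertex 2.333 -3.54 2.269
vertex 1.362 -3.766 1.852
vertex 1.97 -2.988 1.415
endloop
endfacet
facet normal 0.440 0.828 0.348
outer loop
vertex 2.333 -3.54 2.269
vertex 1.97 -2.988 1.415
vertex 0.818 -2.894 2.648
endloop
endfacet
facet normal 0.418 -0.671 -0.612
outer loop
vertex 1.97 -2.988 1.415
vertex 1.362 -3.766 1.852
vertex 0.999 -3.213 0.998
endloop
endfacet
facet normal -0.138 0.970 -0.203
outer loop
vertex 1.97 -2.988 1.415
vertex 0.999 -3.213 0.998
vertex 0.818 -2.894 2.648
endloop
endfacet
facet normal 0.419 -0.670 -0.612
outer loop
vertex 0.999 -3.213 0.998
vertex 1.362 -3.766 1.852
vertex 0.392 -3.992 1.435
endloop
endfacet
facet normal -0.824 0.533 -0.193
outer loop
vertex 0.999 -3.213 0.998
vertex 0.392 -3.992 1.435
vertex 0.818 -2.894 2.648
endloop
endfacet
facet normal 0.419 -0.671 -0.611
outer loop
vertex 0.392 -3.992 1.435
vertex 1.362 -3.766 1.852
vertex 0.754 -4.544 2.289
endloop
endfacet
facet normal -0.930 -0.044 0.366
outer loop
vertex 0.392 -3.992 1.435
vertex 0.754 -4.544 2.289
vertex 0.818 -2.894 2.648
endloop
endfacet
facet normal 0.418 -0.671 -0.612
outer loop
vertex 0.754 -4.544 2.289
vertex 1.362 -3.766 1.852
vertex 1.725 -4.319 2.706
endloop
endfacet
facet normal -0.351 -0.186 0.918
outer loop
vertex 0.754 -4.544 2.289
vertex 1.725 -4.319 2.706
vertex 0.818 -2.894 2.648
endloop
endfacet

endsolid


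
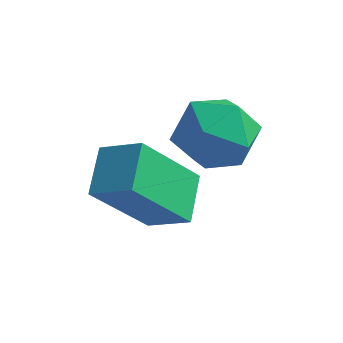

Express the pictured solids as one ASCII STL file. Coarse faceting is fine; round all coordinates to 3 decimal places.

solid 
facet normal -0.389 -0.507 0.769
outer loop
vertex 1.583 0.405 2.327
vertex 1.301 1.457 2.878
vertex 0.62 0.403 1.838
endloop
endfacet
facet normal 0.231 -0.862 -0.452
outer loop
vertex 1.419 1.443 0.262
vertex 1.583 0.405 2.327
vertex 0.62 0.403 1.838
endloop
endfacet
facet normal -0.389 -0.507 0.769
outer loop
vertex 0.62 0.403 1.838
vertex 1.301 1.457 2.878
vertex 0.338 1.455 2.389
endloop
endfacet
facet normal -0.891 -0.002 -0.453
outer loop
vertex 0.338 1.455 2.389
vertex 1.419 1.443 0.262
vertex 0.62 0.403 1.838
endloop
endfacet
facet normal 0.891 0.002 0.453
outer loop
vertex 1.583 0.405 2.327
vertex 2.1 2.497 1.302
vertex 1.301 1.457 2.878
endloop
endfacet
facet normal 0.231 -0.862 -0.452
outer loop
vertex 2.382 1.445 0.751
vertex 1.583 0.405 2.327
vertex 1.419 1.443 0.262
endloop
endfacet
facet normal 0.891 0.002 0.453
outer loop
vertex 2.382 1.445 0.751
vertex 2.1 2.497 1.302
vertex 1.583 0.405 2.327
endloop
endfacet
facet normal -0.231 0.862 0.452
outer loop
vertex 1.301 1.457 2.878
vertex 2.1 2.497 1.302
vertex 0.338 1.455 2.389
endloop
endfacet
facet normal -0.891 -0.002 -0.453
outer loop
vertex 1.137 2.495 0.813
vertex 1.419 1.443 0.262
vertex 0.338 1.455 2.389
endloop
endfacet
facet normal -0.231 0.862 0.452
outer loop
vertex 0.338 1.455 2.389
vertex 2.1 2.497 1.302
vertex 1.137 2.495 0.813
endloop
endfacet
facet normal 0.389 0.507 -0.769
outer loop
vertex 1.137 2.495 0.813
vertex 2.382 1.445 0.751
vertex 1.419 1.443 0.262
endloop
endfacet
facet normal 0.389 0.507 -0.769
outer loop
vertex 2.1 2.497 1.302
vertex 2.382 1.445 0.751
vertex 1.137 2.495 0.813
endloop
endfacet
facet normal -0.146 0.475 0.868
outer loop
vertex 2.101 3.827 2.785
vertex 1.66 2.981 3.174
vertex 2.676 3.122 3.268
endloop
endfacet
facet normal 0.435 0.723 0.537
outer loop
vertex 2.101 3.827 2.785
vertex 2.676 3.122 3.268
vertex 3.019 3.56 2.401
endloop
endfacet
facet normal 0.237 0.966 -0.105
outer loop
vertex 2.101 3.827 2.785
vertex 3.019 3.56 2.401
vertex 2.214 3.689 1.77
endloop
endfacet
facet normal -0.467 0.868 -0.170
outer loop
vertex 2.101 3.827 2.785
vertex 2.214 3.689 1.77
vertex 1.374 3.331 2.248
endloop
endfacet
facet normal -0.704 0.565 0.431
outer loop
vertex 2.101 3.827 2.785
vertex 1.374 3.331 2.248
vertex 1.66 2.981 3.174
endloop
endfacet
facet normal 0.882 0.176 0.438
outer loop
vertex 3.019 3.56 2.401
vertex 2.676 3.122 3.268
vertex 3.146 2.549 2.552
endloop
endfacet
facet normal -0.059 -0.225 0.973
outer loop
vertex 2.676 3.122 3.268
vertex 1.66 2.981 3.174
vertex 2.306 2.191 3.03
endloop
endfacet
facet normal -0.961 -0.081 0.266
outer loop
vertex 1.66 2.981 3.174
vertex 1.374 3.331 2.248
vertex 1.501 2.32 2.399
endloop
endfacet
facet normal -0.577 0.410 -0.707
outer loop
vertex 1.374 3.331 2.248
vertex 2.214 3.689 1.77
vertex 1.844 2.758 1.532
endloop
endfacet
facet normal 0.562 0.569 -0.601
outer loop
vertex 2.214 3.689 1.77
vertex 3.019 3.56 2.401
vertex 2.86 2.899 1.626
endloop
endfacet
facet normal 0.467 -0.868 0.170
outer loop
vertex 2.419 2.053 2.015
vertex 3.146 2.549 2.552
vertex 2.306 2.191 3.03
endloop
endfacet
facet normal -0.237 -0.966 0.105
outer loop
vertex 2.419 2.053 2.015
vertex 2.306 2.191 3.03
vertex 1.501 2.32 2.399
endloop
endfacet
facet normal -0.435 -0.723 -0.537
outer loop
vertex 2.419 2.053 2.015
vertex 1.501 2.32 2.399
vertex 1.844 2.758 1.532
endloop
endfacet
facet normal 0.146 -0.475 -0.868
outer loop
vertex 2.419 2.053 2.015
vertex 1.844 2.758 1.532
vertex 2.86 2.899 1.626
endloop
endfacet
facet normal 0.704 -0.565 -0.431
outer loop
vertex 2.419 2.053 2.015
vertex 2.86 2.899 1.626
vertex 3.146 2.549 2.552
endloop
endfacet
facet normal 0.577 -0.410 0.707
outer loop
vertex 2.306 2.191 3.03
vertex 3.146 2.549 2.552
vertex 2.676 3.122 3.268
endloop
endfacet
facet normal -0.562 -0.569 0.601
outer loop
vertex 1.501 2.32 2.399
vertex 2.306 2.191 3.03
vertex 1.66 2.981 3.174
endloop
endfacet
facet normal -0.882 -0.176 -0.438
outer loop
vertex 1.844 2.758 1.532
vertex 1.501 2.32 2.399
vertex 1.374 3.331 2.248
endloop
endfacet
facet normal 0.059 0.225 -0.973
outer loop
vertex 2.86 2.899 1.626
vertex 1.844 2.758 1.532
vertex 2.214 3.689 1.77
endloop
endfacet
facet normal 0.961 0.081 -0.266
outer loop
vertex 3.146 2.549 2.552
vertex 2.86 2.899 1.626
vertex 3.019 3.56 2.401
endloop
endfacet

endsolid


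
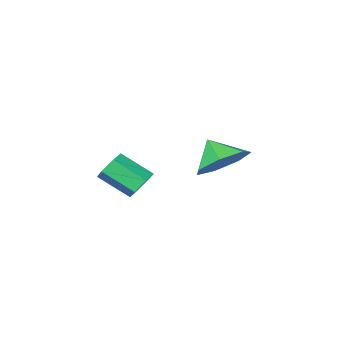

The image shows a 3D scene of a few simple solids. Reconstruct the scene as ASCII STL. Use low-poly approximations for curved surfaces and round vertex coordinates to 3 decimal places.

solid 
facet normal -0.117 0.687 -0.717
outer loop
vertex 0.009 3.725 2.905
vertex -0.565 3.071 2.372
vertex -0.86 3.752 3.072
endloop
endfacet
facet normal 0.191 0.121 0.974
outer loop
vertex 0.009 3.725 2.905
vertex -0.86 3.752 3.072
vertex -0.435 2.309 3.168
endloop
endfacet
facet normal -0.116 0.687 -0.717
outer loop
vertex -0.86 3.752 3.072
vertex -0.565 3.071 2.372
vertex -1.507 3.266 2.711
endloop
endfacet
facet normal -0.444 -0.072 0.893
outer loop
vertex -0.86 3.752 3.072
vertex -1.507 3.266 2.711
vertex -0.435 2.309 3.168
endloop
endfacet
facet normal -0.116 0.687 -0.717
outer loop
vertex -1.507 3.266 2.711
vertex -0.565 3.071 2.372
vertex -1.444 2.634 2.095
endloop
endfacet
facet normal -0.689 -0.540 0.484
outer loop
vertex -1.507 3.266 2.711
vertex -1.444 2.634 2.095
vertex -0.435 2.309 3.168
endloop
endfacet
facet normal -0.116 0.687 -0.717
outer loop
vertex -1.444 2.634 2.095
vertex -0.565 3.071 2.372
vertex -0.719 2.331 1.688
endloop
endfacet
facet normal -0.359 -0.932 0.055
outer loop
vertex -1.444 2.634 2.095
vertex -0.719 2.331 1.688
vertex -0.435 2.309 3.168
endloop
endfacet
facet normal -0.116 0.687 -0.717
outer loop
vertex -0.719 2.331 1.688
vertex -0.565 3.071 2.372
vertex 0.122 2.585 1.795
endloop
endfacet
facet normal 0.297 -0.952 -0.071
outer loop
vertex -0.719 2.331 1.688
vertex 0.122 2.585 1.795
vertex -0.435 2.309 3.168
endloop
endfacet
facet normal -0.117 0.687 -0.717
outer loop
vertex 0.122 2.585 1.795
vertex -0.565 3.071 2.372
vertex 0.446 3.206 2.337
endloop
endfacet
facet normal 0.786 -0.585 0.201
outer loop
vertex 0.122 2.585 1.795
vertex 0.446 3.206 2.337
vertex -0.435 2.309 3.168
endloop
endfacet
facet normal -0.117 0.687 -0.717
outer loop
vertex 0.446 3.206 2.337
vertex -0.565 3.071 2.372
vertex 0.009 3.725 2.905
endloop
endfacet
facet normal 0.738 -0.108 0.666
outer loop
vertex 0.446 3.206 2.337
vertex 0.009 3.725 2.905
vertex -0.435 2.309 3.168
endloop
endfacet
facet normal -0.534 0.637 -0.556
outer loop
vertex 3.023 3.345 1.829
vertex 2.631 3.398 2.266
vertex 3.094 3.762 2.239
endloop
endfacet
facet normal 0.838 0.304 -0.454
outer loop
vertex 3.023 3.345 1.829
vertex 3.094 3.762 2.239
vertex 3.721 2.509 2.557
endloop
endfacet
facet normal 0.837 0.304 -0.455
outer loop
vertex 3.721 2.509 2.557
vertex 3.094 3.762 2.239
vertex 3.793 2.926 2.968
endloop
endfacet
facet normal 0.532 -0.639 0.555
outer loop
vertex 3.721 2.509 2.557
vertex 3.793 2.926 2.968
vertex 3.329 2.562 2.994
endloop
endfacet
facet normal -0.534 0.638 -0.555
outer loop
vertex 3.094 3.762 2.239
vertex 2.631 3.398 2.266
vertex 2.702 3.815 2.677
endloop
endfacet
facet normal 0.523 0.765 0.376
outer loop
vertex 3.094 3.762 2.239
vertex 2.702 3.815 2.677
vertex 3.793 2.926 2.968
endloop
endfacet
facet normal 0.523 0.765 0.377
outer loop
vertex 3.793 2.926 2.968
vertex 2.702 3.815 2.677
vertex 3.4 2.979 3.405
endloop
endfacet
facet normal 0.532 -0.639 0.556
outer loop
vertex 3.793 2.926 2.968
vertex 3.4 2.979 3.405
vertex 3.329 2.562 2.994
endloop
endfacet
facet normal -0.533 0.638 -0.555
outer loop
vertex 2.702 3.815 2.677
vertex 2.631 3.398 2.266
vertex 2.239 3.451 2.703
endloop
endfacet
facet normal -0.315 0.460 0.830
outer loop
vertex 2.702 3.815 2.677
vertex 2.239 3.451 2.703
vertex 3.4 2.979 3.405
endloop
endfacet
facet normal -0.315 0.460 0.830
outer loop
vertex 3.4 2.979 3.405
vertex 2.239 3.451 2.703
vertex 2.937 2.615 3.431
endloop
endfacet
facet normal 0.533 -0.638 0.555
outer loop
vertex 3.4 2.979 3.405
vertex 2.937 2.615 3.431
vertex 3.329 2.562 2.994
endloop
endfacet
facet normal -0.532 0.639 -0.555
outer loop
vertex 2.239 3.451 2.703
vertex 2.631 3.398 2.266
vertex 2.167 3.034 2.292
endloop
endfacet
facet normal -0.837 -0.303 0.455
outer loop
vertex 2.239 3.451 2.703
vertex 2.167 3.034 2.292
vertex 2.937 2.615 3.431
endloop
endfacet
facet normal -0.837 -0.304 0.454
outer loop
vertex 2.937 2.615 3.431
vertex 2.167 3.034 2.292
vertex 2.866 2.198 3.021
endloop
endfacet
facet normal 0.534 -0.637 0.556
outer loop
vertex 2.937 2.615 3.431
vertex 2.866 2.198 3.021
vertex 3.329 2.562 2.994
endloop
endfacet
facet normal -0.532 0.639 -0.556
outer loop
vertex 2.167 3.034 2.292
vertex 2.631 3.398 2.266
vertex 2.56 2.981 1.855
endloop
endfacet
facet normal -0.522 -0.765 -0.377
outer loop
vertex 2.167 3.034 2.292
vertex 2.56 2.981 1.855
vertex 2.866 2.198 3.021
endloop
endfacet
facet normal -0.524 -0.765 -0.376
outer loop
vertex 2.866 2.198 3.021
vertex 2.56 2.981 1.855
vertex 3.258 2.145 2.583
endloop
endfacet
facet normal 0.534 -0.638 0.555
outer loop
vertex 2.866 2.198 3.021
vertex 3.258 2.145 2.583
vertex 3.329 2.562 2.994
endloop
endfacet
facet normal -0.533 0.638 -0.555
outer loop
vertex 2.56 2.981 1.855
vertex 2.631 3.398 2.266
vertex 3.023 3.345 1.829
endloop
endfacet
facet normal 0.315 -0.460 -0.830
outer loop
vertex 2.56 2.981 1.855
vertex 3.023 3.345 1.829
vertex 3.258 2.145 2.583
endloop
endfacet
facet normal 0.315 -0.460 -0.830
outer loop
vertex 3.258 2.145 2.583
vertex 3.023 3.345 1.829
vertex 3.721 2.509 2.557
endloop
endfacet
facet normal 0.533 -0.638 0.555
outer loop
vertex 3.258 2.145 2.583
vertex 3.721 2.509 2.557
vertex 3.329 2.562 2.994
endloop
endfacet

endsolid


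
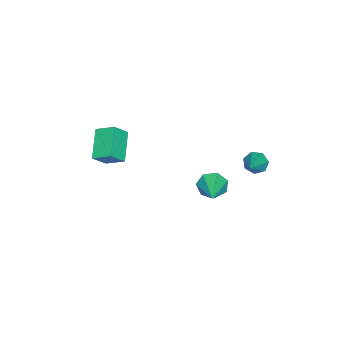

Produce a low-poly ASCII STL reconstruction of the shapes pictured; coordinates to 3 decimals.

solid 
facet normal -0.832 -0.406 -0.378
outer loop
vertex 1.732 0.266 -2.798
vertex 1.333 0.62 -2.299
vertex 1.528 0.842 -2.967
endloop
endfacet
facet normal 0.743 0.068 -0.665
outer loop
vertex 1.732 0.266 -2.798
vertex 1.528 0.842 -2.967
vertex 2.607 1.24 -1.721
endloop
endfacet
facet normal -0.833 -0.405 -0.378
outer loop
vertex 1.528 0.842 -2.967
vertex 1.333 0.62 -2.299
vertex 1.178 1.25 -2.633
endloop
endfacet
facet normal 0.356 0.756 -0.550
outer loop
vertex 1.528 0.842 -2.967
vertex 1.178 1.25 -2.633
vertex 2.607 1.24 -1.721
endloop
endfacet
facet normal -0.832 -0.405 -0.379
outer loop
vertex 1.178 1.25 -2.633
vertex 1.333 0.62 -2.299
vertex 0.944 1.184 -2.048
endloop
endfacet
facet normal -0.051 0.994 0.092
outer loop
vertex 1.178 1.25 -2.633
vertex 0.944 1.184 -2.048
vertex 2.607 1.24 -1.721
endloop
endfacet
facet normal -0.832 -0.406 -0.377
outer loop
vertex 0.944 1.184 -2.048
vertex 1.333 0.62 -2.299
vertex 1.004 0.693 -1.652
endloop
endfacet
facet normal -0.173 0.605 0.777
outer loop
vertex 0.944 1.184 -2.048
vertex 1.004 0.693 -1.652
vertex 2.607 1.24 -1.721
endloop
endfacet
facet normal -0.833 -0.405 -0.378
outer loop
vertex 1.004 0.693 -1.652
vertex 1.333 0.62 -2.299
vertex 1.311 0.147 -1.743
endloop
endfacet
facet normal 0.083 -0.118 0.990
outer loop
vertex 1.004 0.693 -1.652
vertex 1.311 0.147 -1.743
vertex 2.607 1.24 -1.721
endloop
endfacet
facet normal -0.832 -0.405 -0.378
outer loop
vertex 1.311 0.147 -1.743
vertex 1.333 0.62 -2.299
vertex 1.635 -0.043 -2.253
endloop
endfacet
facet normal 0.524 -0.633 0.569
outer loop
vertex 1.311 0.147 -1.743
vertex 1.635 -0.043 -2.253
vertex 2.607 1.24 -1.721
endloop
endfacet
facet normal -0.832 -0.405 -0.378
outer loop
vertex 1.635 -0.043 -2.253
vertex 1.333 0.62 -2.299
vertex 1.732 0.266 -2.798
endloop
endfacet
facet normal 0.818 -0.551 -0.167
outer loop
vertex 1.635 -0.043 -2.253
vertex 1.732 0.266 -2.798
vertex 2.607 1.24 -1.721
endloop
endfacet
facet normal -0.823 -0.334 0.459
outer loop
vertex 2.657 -4.441 0.701
vertex 2.578 -3.541 1.215
vertex 2.105 -4.076 -0.023
endloop
endfacet
facet normal 0.075 -0.866 -0.494
outer loop
vertex 3.382 -3.559 -0.735
vertex 2.657 -4.441 0.701
vertex 2.105 -4.076 -0.023
endloop
endfacet
facet normal -0.824 -0.333 0.459
outer loop
vertex 2.105 -4.076 -0.023
vertex 2.578 -3.541 1.215
vertex 2.027 -3.176 0.491
endloop
endfacet
facet normal -0.562 0.373 -0.738
outer loop
vertex 2.027 -3.176 0.491
vertex 3.382 -3.559 -0.735
vertex 2.105 -4.076 -0.023
endloop
endfacet
facet normal 0.562 -0.372 0.738
outer loop
vertex 2.657 -4.441 0.701
vertex 3.855 -3.024 0.503
vertex 2.578 -3.541 1.215
endloop
endfacet
facet normal 0.075 -0.866 -0.494
outer loop
vertex 3.933 -3.924 -0.011
vertex 2.657 -4.441 0.701
vertex 3.382 -3.559 -0.735
endloop
endfacet
facet normal 0.563 -0.373 0.738
outer loop
vertex 3.933 -3.924 -0.011
vertex 3.855 -3.024 0.503
vertex 2.657 -4.441 0.701
endloop
endfacet
facet normal -0.075 0.866 0.494
outer loop
vertex 2.578 -3.541 1.215
vertex 3.855 -3.024 0.503
vertex 2.027 -3.176 0.491
endloop
endfacet
facet normal -0.563 0.372 -0.738
outer loop
vertex 3.303 -2.659 -0.221
vertex 3.382 -3.559 -0.735
vertex 2.027 -3.176 0.491
endloop
endfacet
facet normal -0.075 0.866 0.494
outer loop
vertex 2.027 -3.176 0.491
vertex 3.855 -3.024 0.503
vertex 3.303 -2.659 -0.221
endloop
endfacet
facet normal 0.824 0.334 -0.458
outer loop
vertex 3.303 -2.659 -0.221
vertex 3.933 -3.924 -0.011
vertex 3.382 -3.559 -0.735
endloop
endfacet
facet normal 0.823 0.334 -0.459
outer loop
vertex 3.855 -3.024 0.503
vertex 3.933 -3.924 -0.011
vertex 3.303 -2.659 -0.221
endloop
endfacet
facet normal -0.796 -0.181 -0.578
outer loop
vertex 0.914 1.957 -0.764
vertex 0.605 2.341 -0.459
vertex 0.928 2.431 -0.932
endloop
endfacet
facet normal 0.831 -0.208 -0.517
outer loop
vertex 0.914 1.957 -0.764
vertex 0.928 2.431 -0.932
vertex 1.815 2.619 0.419
endloop
endfacet
facet normal -0.795 -0.183 -0.578
outer loop
vertex 0.928 2.431 -0.932
vertex 0.605 2.341 -0.459
vertex 0.698 2.838 -0.744
endloop
endfacet
facet normal 0.635 0.589 -0.499
outer loop
vertex 0.928 2.431 -0.932
vertex 0.698 2.838 -0.744
vertex 1.815 2.619 0.419
endloop
endfacet
facet normal -0.796 -0.182 -0.578
outer loop
vertex 0.698 2.838 -0.744
vertex 0.605 2.341 -0.459
vertex 0.398 2.87 -0.341
endloop
endfacet
facet normal 0.155 0.987 0.037
outer loop
vertex 0.698 2.838 -0.744
vertex 0.398 2.87 -0.341
vertex 1.815 2.619 0.419
endloop
endfacet
facet normal -0.796 -0.183 -0.576
outer loop
vertex 0.398 2.87 -0.341
vertex 0.605 2.341 -0.459
vertex 0.254 2.505 -0.026
endloop
endfacet
facet normal -0.245 0.687 0.684
outer loop
vertex 0.398 2.87 -0.341
vertex 0.254 2.505 -0.026
vertex 1.815 2.619 0.419
endloop
endfacet
facet normal -0.796 -0.182 -0.577
outer loop
vertex 0.254 2.505 -0.026
vertex 0.605 2.341 -0.459
vertex 0.374 2.016 -0.037
endloop
endfacet
facet normal -0.267 -0.087 0.960
outer loop
vertex 0.254 2.505 -0.026
vertex 0.374 2.016 -0.037
vertex 1.815 2.619 0.419
endloop
endfacet
facet normal -0.796 -0.182 -0.576
outer loop
vertex 0.374 2.016 -0.037
vertex 0.605 2.341 -0.459
vertex 0.668 1.772 -0.366
endloop
endfacet
facet normal 0.107 -0.750 0.652
outer loop
vertex 0.374 2.016 -0.037
vertex 0.668 1.772 -0.366
vertex 1.815 2.619 0.419
endloop
endfacet
facet normal -0.796 -0.182 -0.577
outer loop
vertex 0.668 1.772 -0.366
vertex 0.605 2.341 -0.459
vertex 0.914 1.957 -0.764
endloop
endfacet
facet normal 0.596 -0.803 -0.005
outer loop
vertex 0.668 1.772 -0.366
vertex 0.914 1.957 -0.764
vertex 1.815 2.619 0.419
endloop
endfacet

endsolid


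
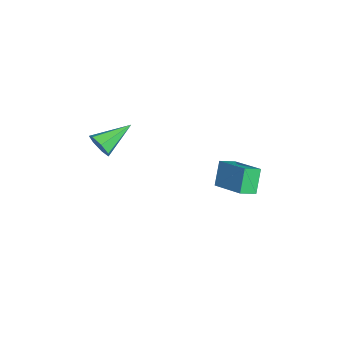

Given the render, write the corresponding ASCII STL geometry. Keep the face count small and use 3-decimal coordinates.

solid 
facet normal -0.492 0.228 0.840
outer loop
vertex 3.46 2.294 -2.303
vertex 3.14 3.144 -2.721
vertex 1.817 1.33 -3.004
endloop
endfacet
facet normal 0.321 -0.850 0.418
outer loop
vertex 2.54 0.996 -4.239
vertex 3.46 2.294 -2.303
vertex 1.817 1.33 -3.004
endloop
endfacet
facet normal -0.492 0.228 0.840
outer loop
vertex 1.817 1.33 -3.004
vertex 3.14 3.144 -2.721
vertex 1.497 2.18 -3.422
endloop
endfacet
facet normal -0.810 -0.475 -0.346
outer loop
vertex 1.497 2.18 -3.422
vertex 2.54 0.996 -4.239
vertex 1.817 1.33 -3.004
endloop
endfacet
facet normal 0.810 0.475 0.346
outer loop
vertex 3.46 2.294 -2.303
vertex 3.863 2.81 -3.956
vertex 3.14 3.144 -2.721
endloop
endfacet
facet normal 0.321 -0.850 0.418
outer loop
vertex 4.183 1.96 -3.538
vertex 3.46 2.294 -2.303
vertex 2.54 0.996 -4.239
endloop
endfacet
facet normal 0.810 0.475 0.346
outer loop
vertex 4.183 1.96 -3.538
vertex 3.863 2.81 -3.956
vertex 3.46 2.294 -2.303
endloop
endfacet
facet normal -0.321 0.850 -0.418
outer loop
vertex 3.14 3.144 -2.721
vertex 3.863 2.81 -3.956
vertex 1.497 2.18 -3.422
endloop
endfacet
facet normal -0.810 -0.475 -0.346
outer loop
vertex 2.22 1.846 -4.657
vertex 2.54 0.996 -4.239
vertex 1.497 2.18 -3.422
endloop
endfacet
facet normal -0.321 0.850 -0.418
outer loop
vertex 1.497 2.18 -3.422
vertex 3.863 2.81 -3.956
vertex 2.22 1.846 -4.657
endloop
endfacet
facet normal 0.492 -0.228 -0.840
outer loop
vertex 2.22 1.846 -4.657
vertex 4.183 1.96 -3.538
vertex 2.54 0.996 -4.239
endloop
endfacet
facet normal 0.492 -0.228 -0.840
outer loop
vertex 3.863 2.81 -3.956
vertex 4.183 1.96 -3.538
vertex 2.22 1.846 -4.657
endloop
endfacet
facet normal 0.415 -0.832 -0.368
outer loop
vertex 2.029 -4.127 -1.82
vertex 1.734 -4.537 -1.226
vertex 1.414 -4.389 -1.922
endloop
endfacet
facet normal -0.155 0.652 -0.742
outer loop
vertex 2.029 -4.127 -1.82
vertex 1.414 -4.389 -1.922
vertex 0.906 -2.883 -0.494
endloop
endfacet
facet normal 0.416 -0.832 -0.368
outer loop
vertex 1.414 -4.389 -1.922
vertex 1.734 -4.537 -1.226
vertex 1.039 -4.763 -1.5
endloop
endfacet
facet normal -0.819 0.225 -0.528
outer loop
vertex 1.414 -4.389 -1.922
vertex 1.039 -4.763 -1.5
vertex 0.906 -2.883 -0.494
endloop
endfacet
facet normal 0.416 -0.831 -0.369
outer loop
vertex 1.039 -4.763 -1.5
vertex 1.734 -4.537 -1.226
vertex 1.188 -4.967 -0.872
endloop
endfacet
facet normal -0.971 -0.163 0.177
outer loop
vertex 1.039 -4.763 -1.5
vertex 1.188 -4.967 -0.872
vertex 0.906 -2.883 -0.494
endloop
endfacet
facet normal 0.415 -0.831 -0.369
outer loop
vertex 1.188 -4.967 -0.872
vertex 1.734 -4.537 -1.226
vertex 1.747 -4.848 -0.511
endloop
endfacet
facet normal -0.496 -0.219 0.840
outer loop
vertex 1.188 -4.967 -0.872
vertex 1.747 -4.848 -0.511
vertex 0.906 -2.883 -0.494
endloop
endfacet
facet normal 0.416 -0.831 -0.369
outer loop
vertex 1.747 -4.848 -0.511
vertex 1.734 -4.537 -1.226
vertex 2.297 -4.494 -0.688
endloop
endfacet
facet normal 0.247 0.098 0.964
outer loop
vertex 1.747 -4.848 -0.511
vertex 2.297 -4.494 -0.688
vertex 0.906 -2.883 -0.494
endloop
endfacet
facet normal 0.415 -0.832 -0.368
outer loop
vertex 2.297 -4.494 -0.688
vertex 1.734 -4.537 -1.226
vertex 2.422 -4.174 -1.271
endloop
endfacet
facet normal 0.701 0.551 0.453
outer loop
vertex 2.297 -4.494 -0.688
vertex 2.422 -4.174 -1.271
vertex 0.906 -2.883 -0.494
endloop
endfacet
facet normal 0.415 -0.832 -0.368
outer loop
vertex 2.422 -4.174 -1.271
vertex 1.734 -4.537 -1.226
vertex 2.029 -4.127 -1.82
endloop
endfacet
facet normal 0.522 0.797 -0.305
outer loop
vertex 2.422 -4.174 -1.271
vertex 2.029 -4.127 -1.82
vertex 0.906 -2.883 -0.494
endloop
endfacet

endsolid


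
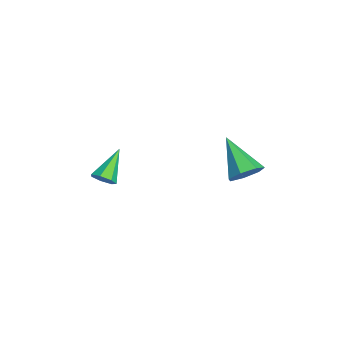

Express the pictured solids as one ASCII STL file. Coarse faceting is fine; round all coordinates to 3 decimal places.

solid 
facet normal 0.668 -0.450 -0.593
outer loop
vertex 1.482 -2.013 0.695
vertex 1.138 -1.86 0.191
vertex 1.601 -1.532 0.464
endloop
endfacet
facet normal 0.481 0.280 0.831
outer loop
vertex 1.482 -2.013 0.695
vertex 1.601 -1.532 0.464
vertex -0.078 -1.04 1.269
endloop
endfacet
facet normal 0.668 -0.450 -0.593
outer loop
vertex 1.601 -1.532 0.464
vertex 1.138 -1.86 0.191
vertex 1.371 -1.298 0.027
endloop
endfacet
facet normal 0.387 0.882 0.269
outer loop
vertex 1.601 -1.532 0.464
vertex 1.371 -1.298 0.027
vertex -0.078 -1.04 1.269
endloop
endfacet
facet normal 0.668 -0.450 -0.593
outer loop
vertex 1.371 -1.298 0.027
vertex 1.138 -1.86 0.191
vertex 0.965 -1.487 -0.287
endloop
endfacet
facet normal -0.147 0.920 -0.363
outer loop
vertex 1.371 -1.298 0.027
vertex 0.965 -1.487 -0.287
vertex -0.078 -1.04 1.269
endloop
endfacet
facet normal 0.668 -0.450 -0.593
outer loop
vertex 0.965 -1.487 -0.287
vertex 1.138 -1.86 0.191
vertex 0.689 -1.957 -0.241
endloop
endfacet
facet normal -0.721 0.366 -0.588
outer loop
vertex 0.965 -1.487 -0.287
vertex 0.689 -1.957 -0.241
vertex -0.078 -1.04 1.269
endloop
endfacet
facet normal 0.668 -0.451 -0.593
outer loop
vertex 0.689 -1.957 -0.241
vertex 1.138 -1.86 0.191
vertex 0.751 -2.353 0.13
endloop
endfacet
facet normal -0.901 -0.363 -0.237
outer loop
vertex 0.689 -1.957 -0.241
vertex 0.751 -2.353 0.13
vertex -0.078 -1.04 1.269
endloop
endfacet
facet normal 0.668 -0.451 -0.592
outer loop
vertex 0.751 -2.353 0.13
vertex 1.138 -1.86 0.191
vertex 1.104 -2.378 0.547
endloop
endfacet
facet normal -0.552 -0.717 0.425
outer loop
vertex 0.751 -2.353 0.13
vertex 1.104 -2.378 0.547
vertex -0.078 -1.04 1.269
endloop
endfacet
facet normal 0.667 -0.451 -0.592
outer loop
vertex 1.104 -2.378 0.547
vertex 1.138 -1.86 0.191
vertex 1.482 -2.013 0.695
endloop
endfacet
facet normal 0.063 -0.430 0.900
outer loop
vertex 1.104 -2.378 0.547
vertex 1.482 -2.013 0.695
vertex -0.078 -1.04 1.269
endloop
endfacet
facet normal 0.727 0.316 -0.610
outer loop
vertex 4.139 4.442 2.745
vertex 3.744 4.067 2.08
vertex 3.647 4.867 2.379
endloop
endfacet
facet normal -0.067 0.605 0.793
outer loop
vertex 4.139 4.442 2.745
vertex 3.647 4.867 2.379
vertex 2.196 3.393 3.38
endloop
endfacet
facet normal 0.726 0.316 -0.611
outer loop
vertex 3.647 4.867 2.379
vertex 3.744 4.067 2.08
vertex 3.227 4.689 1.788
endloop
endfacet
facet normal -0.620 0.755 0.213
outer loop
vertex 3.647 4.867 2.379
vertex 3.227 4.689 1.788
vertex 2.196 3.393 3.38
endloop
endfacet
facet normal 0.726 0.317 -0.610
outer loop
vertex 3.227 4.689 1.788
vertex 3.744 4.067 2.08
vertex 3.197 4.043 1.417
endloop
endfacet
facet normal -0.893 0.255 -0.371
outer loop
vertex 3.227 4.689 1.788
vertex 3.197 4.043 1.417
vertex 2.196 3.393 3.38
endloop
endfacet
facet normal 0.726 0.316 -0.611
outer loop
vertex 3.197 4.043 1.417
vertex 3.744 4.067 2.08
vertex 3.578 3.414 1.545
endloop
endfacet
facet normal -0.681 -0.518 -0.518
outer loop
vertex 3.197 4.043 1.417
vertex 3.578 3.414 1.545
vertex 2.196 3.393 3.38
endloop
endfacet
facet normal 0.726 0.316 -0.611
outer loop
vertex 3.578 3.414 1.545
vertex 3.744 4.067 2.08
vertex 4.084 3.277 2.076
endloop
endfacet
facet normal -0.142 -0.983 -0.118
outer loop
vertex 3.578 3.414 1.545
vertex 4.084 3.277 2.076
vertex 2.196 3.393 3.38
endloop
endfacet
facet normal 0.726 0.316 -0.610
outer loop
vertex 4.084 3.277 2.076
vertex 3.744 4.067 2.08
vertex 4.334 3.734 2.61
endloop
endfacet
facet normal 0.316 -0.789 0.527
outer loop
vertex 4.084 3.277 2.076
vertex 4.334 3.734 2.61
vertex 2.196 3.393 3.38
endloop
endfacet
facet normal 0.727 0.316 -0.610
outer loop
vertex 4.334 3.734 2.61
vertex 3.744 4.067 2.08
vertex 4.139 4.442 2.745
endloop
endfacet
facet normal 0.349 -0.082 0.933
outer loop
vertex 4.334 3.734 2.61
vertex 4.139 4.442 2.745
vertex 2.196 3.393 3.38
endloop
endfacet

endsolid
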